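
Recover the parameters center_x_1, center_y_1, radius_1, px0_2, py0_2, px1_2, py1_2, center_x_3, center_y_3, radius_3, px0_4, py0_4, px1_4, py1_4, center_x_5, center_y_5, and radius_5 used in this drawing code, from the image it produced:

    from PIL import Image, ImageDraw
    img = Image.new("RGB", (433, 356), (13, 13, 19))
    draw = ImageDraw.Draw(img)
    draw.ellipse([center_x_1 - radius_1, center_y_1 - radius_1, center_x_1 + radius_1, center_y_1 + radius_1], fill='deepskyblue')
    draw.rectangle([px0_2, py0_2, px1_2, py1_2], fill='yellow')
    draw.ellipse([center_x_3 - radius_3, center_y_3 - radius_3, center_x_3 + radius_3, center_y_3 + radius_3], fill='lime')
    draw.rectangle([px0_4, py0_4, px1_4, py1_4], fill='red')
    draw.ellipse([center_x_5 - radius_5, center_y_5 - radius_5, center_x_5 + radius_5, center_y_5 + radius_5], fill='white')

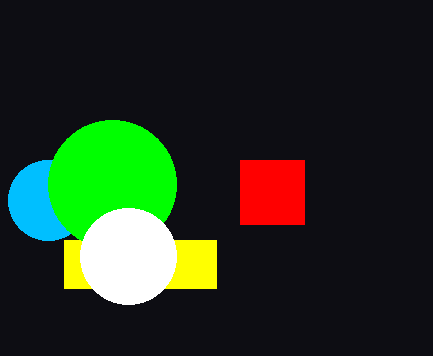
center_x_1 = 48, center_y_1 = 200, radius_1 = 40, px0_2 = 64, py0_2 = 240, px1_2 = 216, py1_2 = 288, center_x_3 = 112, center_y_3 = 184, radius_3 = 64, px0_4 = 240, py0_4 = 160, px1_4 = 304, py1_4 = 224, center_x_5 = 128, center_y_5 = 256, radius_5 = 48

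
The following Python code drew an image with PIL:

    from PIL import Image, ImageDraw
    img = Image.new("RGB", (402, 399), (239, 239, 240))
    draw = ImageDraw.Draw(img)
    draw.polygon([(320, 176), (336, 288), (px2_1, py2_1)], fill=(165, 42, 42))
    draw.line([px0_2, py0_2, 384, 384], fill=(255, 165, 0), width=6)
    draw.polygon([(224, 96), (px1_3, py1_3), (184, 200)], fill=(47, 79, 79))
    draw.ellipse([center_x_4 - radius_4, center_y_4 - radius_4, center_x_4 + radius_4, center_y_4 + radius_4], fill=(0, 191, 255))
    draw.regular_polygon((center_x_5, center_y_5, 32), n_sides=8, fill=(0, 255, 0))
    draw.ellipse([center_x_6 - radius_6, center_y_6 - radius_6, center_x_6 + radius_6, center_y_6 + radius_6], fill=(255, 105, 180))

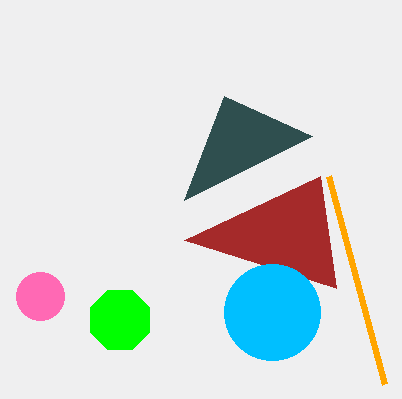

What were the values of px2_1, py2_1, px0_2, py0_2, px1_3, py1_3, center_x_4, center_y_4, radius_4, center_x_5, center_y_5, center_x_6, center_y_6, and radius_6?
px2_1 = 184, py2_1 = 240, px0_2 = 328, py0_2 = 176, px1_3 = 312, py1_3 = 136, center_x_4 = 272, center_y_4 = 312, radius_4 = 48, center_x_5 = 120, center_y_5 = 320, center_x_6 = 40, center_y_6 = 296, radius_6 = 24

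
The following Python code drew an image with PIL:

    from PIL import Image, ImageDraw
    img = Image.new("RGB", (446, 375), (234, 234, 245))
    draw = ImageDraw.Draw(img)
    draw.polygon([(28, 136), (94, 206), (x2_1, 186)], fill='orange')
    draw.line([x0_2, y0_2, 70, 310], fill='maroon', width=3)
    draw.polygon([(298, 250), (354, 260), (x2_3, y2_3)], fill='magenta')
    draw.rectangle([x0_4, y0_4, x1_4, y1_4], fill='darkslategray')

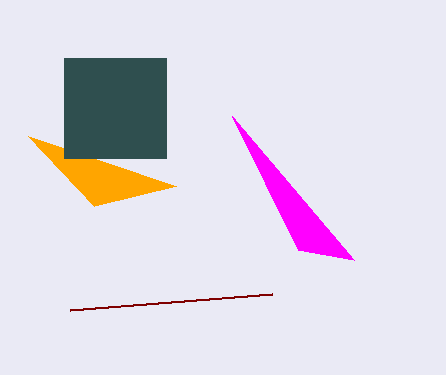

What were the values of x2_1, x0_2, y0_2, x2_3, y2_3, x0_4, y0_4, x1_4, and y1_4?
x2_1 = 176
x0_2 = 272
y0_2 = 294
x2_3 = 232
y2_3 = 116
x0_4 = 64
y0_4 = 58
x1_4 = 166
y1_4 = 158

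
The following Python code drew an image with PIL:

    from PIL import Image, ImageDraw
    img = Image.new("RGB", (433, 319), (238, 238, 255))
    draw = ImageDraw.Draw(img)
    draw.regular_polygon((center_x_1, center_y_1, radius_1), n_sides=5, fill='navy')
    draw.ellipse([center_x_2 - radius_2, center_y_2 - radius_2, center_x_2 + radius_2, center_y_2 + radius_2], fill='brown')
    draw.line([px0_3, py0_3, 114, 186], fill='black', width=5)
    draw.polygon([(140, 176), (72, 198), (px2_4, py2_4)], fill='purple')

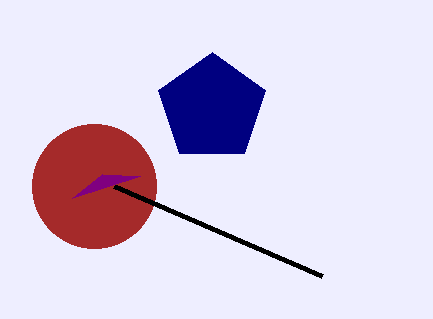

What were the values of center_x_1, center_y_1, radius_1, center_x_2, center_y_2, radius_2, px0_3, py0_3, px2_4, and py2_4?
center_x_1 = 212, center_y_1 = 108, radius_1 = 56, center_x_2 = 94, center_y_2 = 186, radius_2 = 62, px0_3 = 322, py0_3 = 276, px2_4 = 102, py2_4 = 174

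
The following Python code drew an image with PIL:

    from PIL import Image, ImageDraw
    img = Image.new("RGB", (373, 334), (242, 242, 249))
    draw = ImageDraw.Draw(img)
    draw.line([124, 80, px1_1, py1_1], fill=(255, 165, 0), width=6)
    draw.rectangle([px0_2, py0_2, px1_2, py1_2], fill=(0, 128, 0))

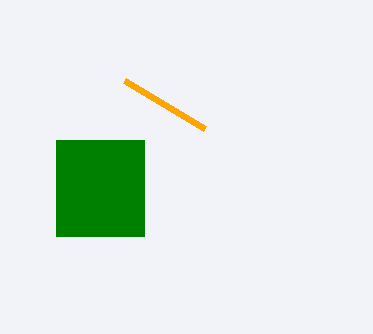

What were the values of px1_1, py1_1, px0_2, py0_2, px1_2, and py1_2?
px1_1 = 204
py1_1 = 128
px0_2 = 56
py0_2 = 140
px1_2 = 144
py1_2 = 236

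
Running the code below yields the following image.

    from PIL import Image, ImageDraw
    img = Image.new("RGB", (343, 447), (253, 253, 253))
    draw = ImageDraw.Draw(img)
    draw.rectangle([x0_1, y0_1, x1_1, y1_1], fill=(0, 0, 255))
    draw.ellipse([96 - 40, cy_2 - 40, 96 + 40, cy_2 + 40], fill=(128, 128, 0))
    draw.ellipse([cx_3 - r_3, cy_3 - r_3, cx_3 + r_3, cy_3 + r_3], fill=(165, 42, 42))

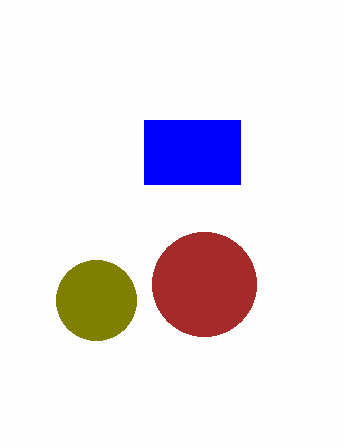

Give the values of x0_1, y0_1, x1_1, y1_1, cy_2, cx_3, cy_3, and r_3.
x0_1 = 144, y0_1 = 120, x1_1 = 240, y1_1 = 184, cy_2 = 300, cx_3 = 204, cy_3 = 284, r_3 = 52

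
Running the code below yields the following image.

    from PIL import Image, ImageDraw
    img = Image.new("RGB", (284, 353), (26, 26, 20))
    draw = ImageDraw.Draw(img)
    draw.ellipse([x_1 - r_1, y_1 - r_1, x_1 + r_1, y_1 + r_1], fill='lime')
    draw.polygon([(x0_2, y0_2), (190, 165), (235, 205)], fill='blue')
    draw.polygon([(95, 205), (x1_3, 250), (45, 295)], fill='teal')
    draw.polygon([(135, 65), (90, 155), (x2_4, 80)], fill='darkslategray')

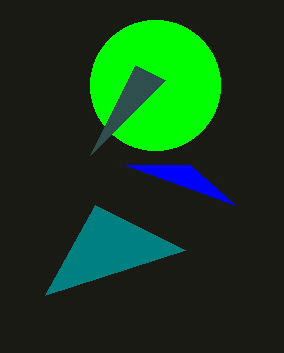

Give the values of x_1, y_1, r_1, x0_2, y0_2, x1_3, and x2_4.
x_1 = 155, y_1 = 85, r_1 = 65, x0_2 = 125, y0_2 = 165, x1_3 = 185, x2_4 = 165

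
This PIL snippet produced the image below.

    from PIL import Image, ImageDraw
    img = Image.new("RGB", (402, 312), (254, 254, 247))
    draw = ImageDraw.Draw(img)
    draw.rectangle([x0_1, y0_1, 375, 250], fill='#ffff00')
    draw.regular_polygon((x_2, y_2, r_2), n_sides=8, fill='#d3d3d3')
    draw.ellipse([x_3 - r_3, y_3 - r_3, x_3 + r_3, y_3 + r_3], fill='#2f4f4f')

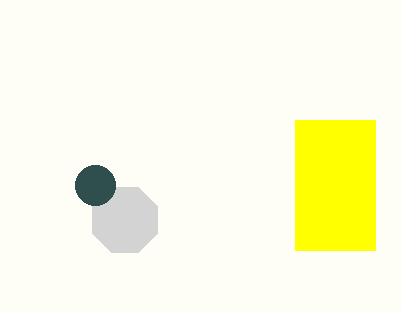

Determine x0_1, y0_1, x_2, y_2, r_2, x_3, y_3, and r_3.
x0_1 = 295, y0_1 = 120, x_2 = 125, y_2 = 220, r_2 = 35, x_3 = 95, y_3 = 185, r_3 = 20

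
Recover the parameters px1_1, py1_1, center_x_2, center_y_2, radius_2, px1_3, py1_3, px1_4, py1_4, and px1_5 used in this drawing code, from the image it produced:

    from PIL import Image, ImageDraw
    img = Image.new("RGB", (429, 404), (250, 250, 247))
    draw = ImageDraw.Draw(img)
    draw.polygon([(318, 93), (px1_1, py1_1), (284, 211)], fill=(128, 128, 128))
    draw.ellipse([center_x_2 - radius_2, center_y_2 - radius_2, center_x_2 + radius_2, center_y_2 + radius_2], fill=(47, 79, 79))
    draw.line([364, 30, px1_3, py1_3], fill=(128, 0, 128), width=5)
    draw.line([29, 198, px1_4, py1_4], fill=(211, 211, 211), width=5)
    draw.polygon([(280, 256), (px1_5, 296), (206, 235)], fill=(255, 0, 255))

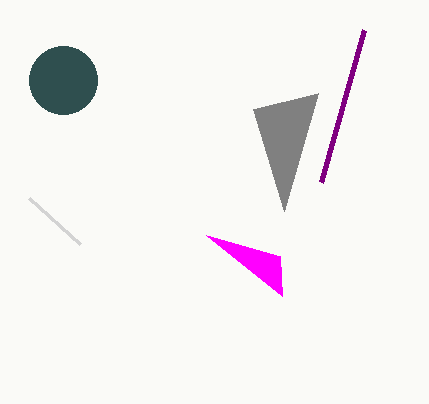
px1_1 = 253
py1_1 = 109
center_x_2 = 63
center_y_2 = 80
radius_2 = 34
px1_3 = 321
py1_3 = 182
px1_4 = 80
py1_4 = 244
px1_5 = 282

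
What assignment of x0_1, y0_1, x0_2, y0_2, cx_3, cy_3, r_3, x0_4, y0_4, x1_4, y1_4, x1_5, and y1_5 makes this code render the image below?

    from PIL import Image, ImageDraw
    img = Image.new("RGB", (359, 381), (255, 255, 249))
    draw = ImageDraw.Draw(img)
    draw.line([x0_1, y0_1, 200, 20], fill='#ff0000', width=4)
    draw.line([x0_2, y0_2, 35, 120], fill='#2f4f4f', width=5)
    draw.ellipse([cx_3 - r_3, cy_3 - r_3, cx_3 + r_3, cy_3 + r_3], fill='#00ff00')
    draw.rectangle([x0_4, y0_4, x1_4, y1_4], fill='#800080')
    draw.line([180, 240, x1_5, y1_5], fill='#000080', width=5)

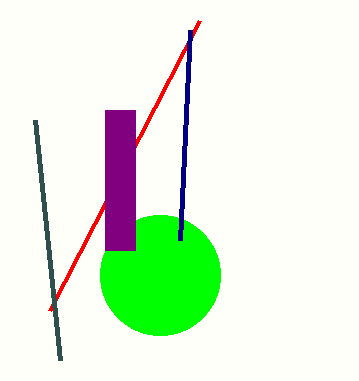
x0_1 = 50, y0_1 = 310, x0_2 = 60, y0_2 = 360, cx_3 = 160, cy_3 = 275, r_3 = 60, x0_4 = 105, y0_4 = 110, x1_4 = 135, y1_4 = 250, x1_5 = 190, y1_5 = 30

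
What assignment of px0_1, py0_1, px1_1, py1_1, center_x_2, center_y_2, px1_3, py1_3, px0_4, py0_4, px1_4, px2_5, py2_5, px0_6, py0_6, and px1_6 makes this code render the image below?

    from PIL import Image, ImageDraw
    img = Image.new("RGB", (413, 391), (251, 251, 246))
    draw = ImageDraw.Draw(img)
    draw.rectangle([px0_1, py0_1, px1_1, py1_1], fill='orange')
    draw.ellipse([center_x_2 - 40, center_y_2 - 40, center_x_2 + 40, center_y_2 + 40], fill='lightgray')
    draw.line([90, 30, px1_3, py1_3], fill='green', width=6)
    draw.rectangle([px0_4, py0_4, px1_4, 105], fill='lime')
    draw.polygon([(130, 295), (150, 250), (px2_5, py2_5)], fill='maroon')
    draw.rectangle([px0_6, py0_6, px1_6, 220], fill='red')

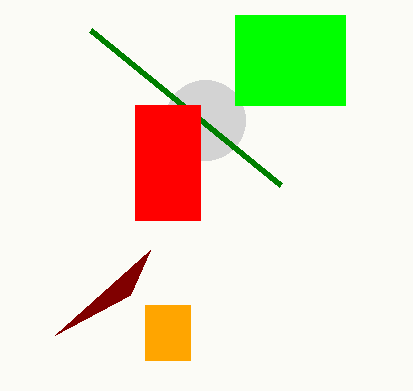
px0_1 = 145, py0_1 = 305, px1_1 = 190, py1_1 = 360, center_x_2 = 205, center_y_2 = 120, px1_3 = 280, py1_3 = 185, px0_4 = 235, py0_4 = 15, px1_4 = 345, px2_5 = 55, py2_5 = 335, px0_6 = 135, py0_6 = 105, px1_6 = 200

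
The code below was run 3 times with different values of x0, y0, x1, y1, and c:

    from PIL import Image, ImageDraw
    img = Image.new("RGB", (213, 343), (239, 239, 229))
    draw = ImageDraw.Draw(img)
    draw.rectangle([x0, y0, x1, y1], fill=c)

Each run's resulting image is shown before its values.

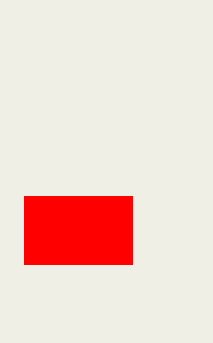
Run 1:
x0 = 24; y0 = 196; x1 = 132; y1 = 264; c = 'red'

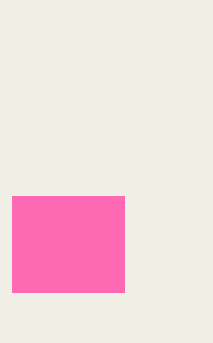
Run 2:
x0 = 12; y0 = 196; x1 = 124; y1 = 292; c = 'hotpink'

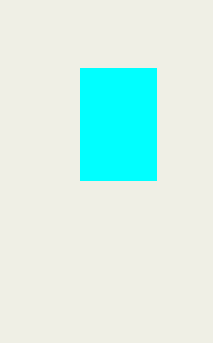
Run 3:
x0 = 80; y0 = 68; x1 = 156; y1 = 180; c = 'cyan'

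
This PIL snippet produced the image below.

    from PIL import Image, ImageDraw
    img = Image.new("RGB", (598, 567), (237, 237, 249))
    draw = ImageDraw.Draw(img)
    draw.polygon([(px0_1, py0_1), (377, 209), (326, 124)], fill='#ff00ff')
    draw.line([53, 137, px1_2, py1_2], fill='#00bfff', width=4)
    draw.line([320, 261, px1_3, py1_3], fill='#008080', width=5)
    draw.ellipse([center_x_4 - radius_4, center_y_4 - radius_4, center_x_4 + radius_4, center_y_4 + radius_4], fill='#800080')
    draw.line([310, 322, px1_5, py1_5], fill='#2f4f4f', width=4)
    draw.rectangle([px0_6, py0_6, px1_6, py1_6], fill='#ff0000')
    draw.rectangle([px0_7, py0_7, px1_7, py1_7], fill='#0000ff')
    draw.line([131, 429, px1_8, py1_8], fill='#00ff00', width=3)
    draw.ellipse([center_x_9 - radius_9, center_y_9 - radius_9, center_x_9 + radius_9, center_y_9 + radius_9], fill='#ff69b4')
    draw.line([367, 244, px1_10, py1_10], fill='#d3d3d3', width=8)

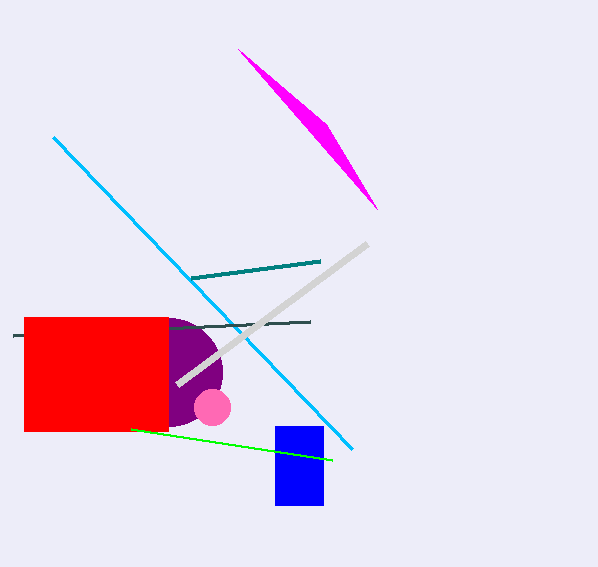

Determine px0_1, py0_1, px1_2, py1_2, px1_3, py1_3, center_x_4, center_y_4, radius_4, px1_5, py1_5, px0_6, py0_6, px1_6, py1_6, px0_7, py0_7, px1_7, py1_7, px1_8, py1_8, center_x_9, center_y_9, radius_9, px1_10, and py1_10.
px0_1 = 238; py0_1 = 49; px1_2 = 352; py1_2 = 449; px1_3 = 191; py1_3 = 278; center_x_4 = 168; center_y_4 = 372; radius_4 = 54; px1_5 = 13; py1_5 = 336; px0_6 = 24; py0_6 = 317; px1_6 = 168; py1_6 = 431; px0_7 = 275; py0_7 = 426; px1_7 = 323; py1_7 = 505; px1_8 = 332; py1_8 = 460; center_x_9 = 212; center_y_9 = 407; radius_9 = 18; px1_10 = 177; py1_10 = 385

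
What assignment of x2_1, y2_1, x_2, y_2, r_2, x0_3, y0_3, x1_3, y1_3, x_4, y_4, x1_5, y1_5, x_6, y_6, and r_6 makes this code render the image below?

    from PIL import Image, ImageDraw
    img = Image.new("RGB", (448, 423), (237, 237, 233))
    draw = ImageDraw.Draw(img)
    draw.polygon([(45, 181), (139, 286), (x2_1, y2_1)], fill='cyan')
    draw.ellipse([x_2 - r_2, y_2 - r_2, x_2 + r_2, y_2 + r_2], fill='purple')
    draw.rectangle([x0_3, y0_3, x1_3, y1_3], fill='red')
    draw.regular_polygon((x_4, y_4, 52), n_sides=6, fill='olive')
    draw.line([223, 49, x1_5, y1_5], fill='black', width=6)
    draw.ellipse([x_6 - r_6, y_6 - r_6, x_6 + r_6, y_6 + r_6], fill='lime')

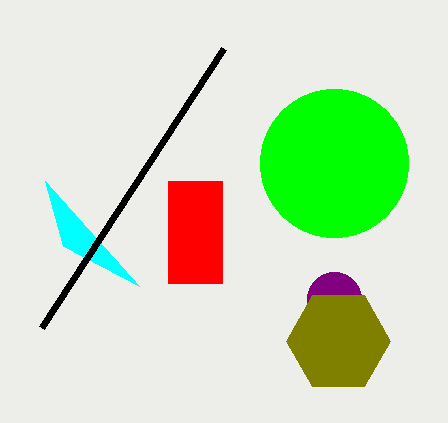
x2_1 = 63; y2_1 = 246; x_2 = 334; y_2 = 299; r_2 = 27; x0_3 = 168; y0_3 = 181; x1_3 = 222; y1_3 = 283; x_4 = 338; y_4 = 341; x1_5 = 41; y1_5 = 328; x_6 = 334; y_6 = 163; r_6 = 74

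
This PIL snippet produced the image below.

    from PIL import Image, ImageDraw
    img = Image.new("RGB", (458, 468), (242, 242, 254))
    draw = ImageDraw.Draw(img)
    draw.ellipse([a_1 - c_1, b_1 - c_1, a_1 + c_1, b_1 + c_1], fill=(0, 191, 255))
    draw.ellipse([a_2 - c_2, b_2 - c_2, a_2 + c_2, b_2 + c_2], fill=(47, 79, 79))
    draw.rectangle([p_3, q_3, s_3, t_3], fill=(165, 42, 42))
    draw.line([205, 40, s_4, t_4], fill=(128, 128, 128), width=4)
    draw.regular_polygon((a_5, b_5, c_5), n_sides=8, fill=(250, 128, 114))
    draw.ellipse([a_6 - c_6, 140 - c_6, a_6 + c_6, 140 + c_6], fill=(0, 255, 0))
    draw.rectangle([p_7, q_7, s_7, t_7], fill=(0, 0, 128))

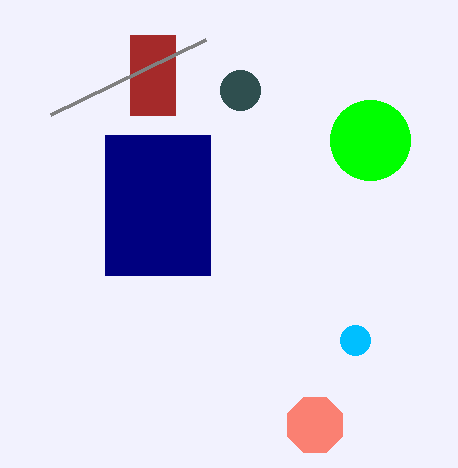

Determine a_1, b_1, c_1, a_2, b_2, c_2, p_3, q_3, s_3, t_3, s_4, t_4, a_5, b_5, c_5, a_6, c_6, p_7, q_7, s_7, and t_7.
a_1 = 355
b_1 = 340
c_1 = 15
a_2 = 240
b_2 = 90
c_2 = 20
p_3 = 130
q_3 = 35
s_3 = 175
t_3 = 115
s_4 = 50
t_4 = 115
a_5 = 315
b_5 = 425
c_5 = 30
a_6 = 370
c_6 = 40
p_7 = 105
q_7 = 135
s_7 = 210
t_7 = 275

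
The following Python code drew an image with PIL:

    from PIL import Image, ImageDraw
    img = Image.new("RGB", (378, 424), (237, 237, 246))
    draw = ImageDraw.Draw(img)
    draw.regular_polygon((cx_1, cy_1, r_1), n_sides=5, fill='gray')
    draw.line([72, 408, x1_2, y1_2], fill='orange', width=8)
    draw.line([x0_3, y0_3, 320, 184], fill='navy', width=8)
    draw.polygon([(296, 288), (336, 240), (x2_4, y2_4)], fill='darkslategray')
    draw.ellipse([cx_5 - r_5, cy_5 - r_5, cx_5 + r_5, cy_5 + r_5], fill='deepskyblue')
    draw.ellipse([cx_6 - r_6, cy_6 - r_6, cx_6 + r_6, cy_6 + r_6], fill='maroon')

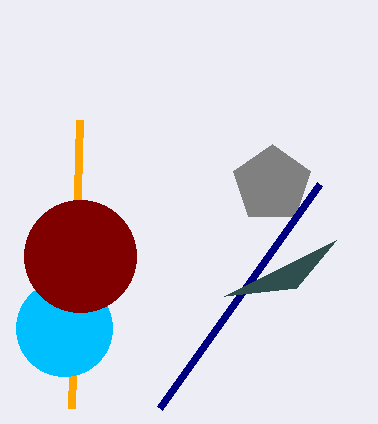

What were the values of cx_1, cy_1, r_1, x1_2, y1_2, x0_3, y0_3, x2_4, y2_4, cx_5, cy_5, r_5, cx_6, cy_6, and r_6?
cx_1 = 272; cy_1 = 184; r_1 = 40; x1_2 = 80; y1_2 = 120; x0_3 = 160; y0_3 = 408; x2_4 = 224; y2_4 = 296; cx_5 = 64; cy_5 = 328; r_5 = 48; cx_6 = 80; cy_6 = 256; r_6 = 56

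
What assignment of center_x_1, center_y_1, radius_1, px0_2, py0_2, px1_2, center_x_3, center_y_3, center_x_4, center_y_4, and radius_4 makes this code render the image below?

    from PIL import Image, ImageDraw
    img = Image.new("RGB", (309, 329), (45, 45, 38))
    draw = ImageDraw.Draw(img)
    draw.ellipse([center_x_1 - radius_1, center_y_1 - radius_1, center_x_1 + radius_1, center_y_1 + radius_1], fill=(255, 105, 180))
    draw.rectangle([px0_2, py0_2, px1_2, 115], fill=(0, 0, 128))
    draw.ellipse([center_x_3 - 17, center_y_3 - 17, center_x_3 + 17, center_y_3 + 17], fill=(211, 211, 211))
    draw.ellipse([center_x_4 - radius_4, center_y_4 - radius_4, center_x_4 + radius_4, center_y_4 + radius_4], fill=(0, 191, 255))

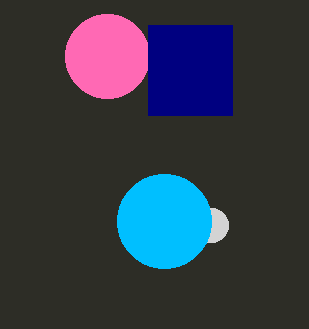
center_x_1 = 107
center_y_1 = 56
radius_1 = 42
px0_2 = 148
py0_2 = 25
px1_2 = 232
center_x_3 = 211
center_y_3 = 225
center_x_4 = 164
center_y_4 = 221
radius_4 = 47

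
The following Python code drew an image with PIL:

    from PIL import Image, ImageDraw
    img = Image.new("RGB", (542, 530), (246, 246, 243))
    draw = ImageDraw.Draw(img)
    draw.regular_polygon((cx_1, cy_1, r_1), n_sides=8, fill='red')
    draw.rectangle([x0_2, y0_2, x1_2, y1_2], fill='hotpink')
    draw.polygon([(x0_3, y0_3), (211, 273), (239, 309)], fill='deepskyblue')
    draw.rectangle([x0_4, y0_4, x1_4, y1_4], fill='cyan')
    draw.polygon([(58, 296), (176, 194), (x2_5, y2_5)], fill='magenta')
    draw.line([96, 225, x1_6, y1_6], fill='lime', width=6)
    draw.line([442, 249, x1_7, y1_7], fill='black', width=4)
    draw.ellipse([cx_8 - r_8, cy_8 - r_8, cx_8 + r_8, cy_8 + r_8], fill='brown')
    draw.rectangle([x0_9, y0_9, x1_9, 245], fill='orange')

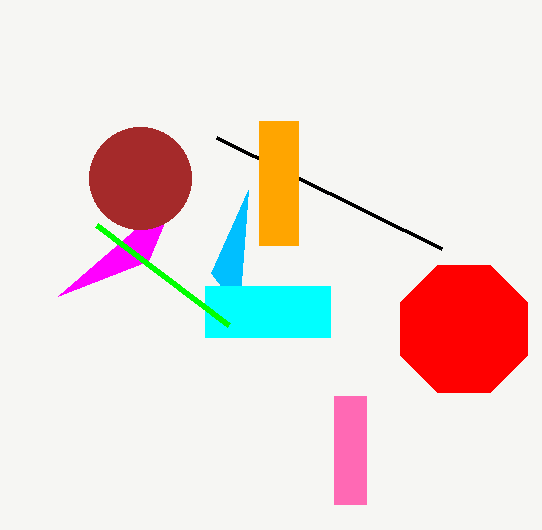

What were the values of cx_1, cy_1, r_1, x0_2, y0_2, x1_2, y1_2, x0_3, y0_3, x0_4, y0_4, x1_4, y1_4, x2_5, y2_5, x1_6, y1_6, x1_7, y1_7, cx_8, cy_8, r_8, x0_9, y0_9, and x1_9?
cx_1 = 464, cy_1 = 329, r_1 = 69, x0_2 = 334, y0_2 = 396, x1_2 = 366, y1_2 = 504, x0_3 = 248, y0_3 = 190, x0_4 = 205, y0_4 = 286, x1_4 = 330, y1_4 = 337, x2_5 = 148, y2_5 = 261, x1_6 = 228, y1_6 = 325, x1_7 = 217, y1_7 = 138, cx_8 = 140, cy_8 = 178, r_8 = 51, x0_9 = 259, y0_9 = 121, x1_9 = 298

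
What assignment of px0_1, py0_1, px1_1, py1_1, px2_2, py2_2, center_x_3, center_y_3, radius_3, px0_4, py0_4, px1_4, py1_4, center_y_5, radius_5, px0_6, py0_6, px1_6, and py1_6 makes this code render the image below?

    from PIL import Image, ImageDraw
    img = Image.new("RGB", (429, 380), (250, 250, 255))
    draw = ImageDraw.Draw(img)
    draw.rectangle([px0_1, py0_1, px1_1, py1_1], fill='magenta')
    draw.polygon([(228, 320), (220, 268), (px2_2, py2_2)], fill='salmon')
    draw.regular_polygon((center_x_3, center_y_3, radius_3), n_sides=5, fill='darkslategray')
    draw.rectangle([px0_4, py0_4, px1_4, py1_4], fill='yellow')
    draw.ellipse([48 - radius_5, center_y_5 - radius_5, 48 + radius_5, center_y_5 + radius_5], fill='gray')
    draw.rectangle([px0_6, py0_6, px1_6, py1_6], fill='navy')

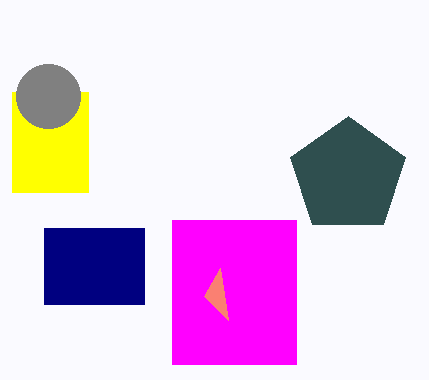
px0_1 = 172
py0_1 = 220
px1_1 = 296
py1_1 = 364
px2_2 = 204
py2_2 = 296
center_x_3 = 348
center_y_3 = 176
radius_3 = 60
px0_4 = 12
py0_4 = 92
px1_4 = 88
py1_4 = 192
center_y_5 = 96
radius_5 = 32
px0_6 = 44
py0_6 = 228
px1_6 = 144
py1_6 = 304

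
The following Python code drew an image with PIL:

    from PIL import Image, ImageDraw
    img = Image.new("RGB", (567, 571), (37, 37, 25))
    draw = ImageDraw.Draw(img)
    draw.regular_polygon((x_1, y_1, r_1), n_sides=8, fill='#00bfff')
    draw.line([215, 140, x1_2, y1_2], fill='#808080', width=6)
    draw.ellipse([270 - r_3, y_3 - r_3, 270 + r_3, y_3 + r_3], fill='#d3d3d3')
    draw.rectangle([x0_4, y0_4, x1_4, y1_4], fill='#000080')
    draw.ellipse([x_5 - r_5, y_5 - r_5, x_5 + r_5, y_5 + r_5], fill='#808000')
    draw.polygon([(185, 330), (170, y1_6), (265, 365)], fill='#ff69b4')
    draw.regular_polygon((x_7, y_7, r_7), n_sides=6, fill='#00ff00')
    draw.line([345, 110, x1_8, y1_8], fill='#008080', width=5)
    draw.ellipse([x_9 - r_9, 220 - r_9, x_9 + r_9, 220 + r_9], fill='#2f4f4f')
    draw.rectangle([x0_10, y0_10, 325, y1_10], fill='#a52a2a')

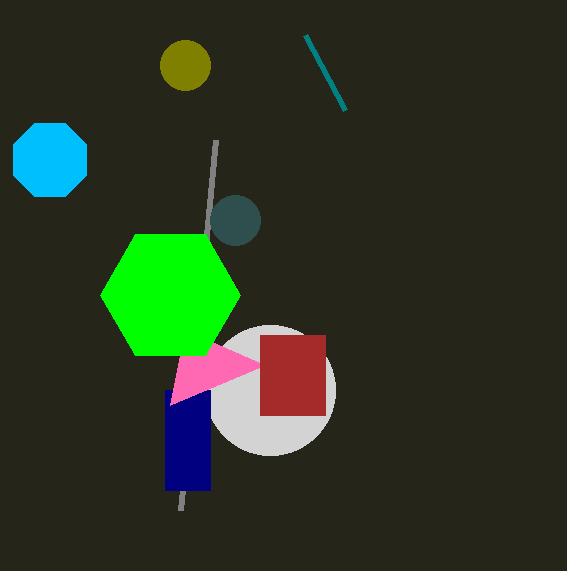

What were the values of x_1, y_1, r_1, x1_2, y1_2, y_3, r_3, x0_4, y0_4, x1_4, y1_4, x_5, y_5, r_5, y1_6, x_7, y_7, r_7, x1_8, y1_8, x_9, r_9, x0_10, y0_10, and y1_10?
x_1 = 50
y_1 = 160
r_1 = 40
x1_2 = 180
y1_2 = 510
y_3 = 390
r_3 = 65
x0_4 = 165
y0_4 = 390
x1_4 = 210
y1_4 = 490
x_5 = 185
y_5 = 65
r_5 = 25
y1_6 = 405
x_7 = 170
y_7 = 295
r_7 = 70
x1_8 = 305
y1_8 = 35
x_9 = 235
r_9 = 25
x0_10 = 260
y0_10 = 335
y1_10 = 415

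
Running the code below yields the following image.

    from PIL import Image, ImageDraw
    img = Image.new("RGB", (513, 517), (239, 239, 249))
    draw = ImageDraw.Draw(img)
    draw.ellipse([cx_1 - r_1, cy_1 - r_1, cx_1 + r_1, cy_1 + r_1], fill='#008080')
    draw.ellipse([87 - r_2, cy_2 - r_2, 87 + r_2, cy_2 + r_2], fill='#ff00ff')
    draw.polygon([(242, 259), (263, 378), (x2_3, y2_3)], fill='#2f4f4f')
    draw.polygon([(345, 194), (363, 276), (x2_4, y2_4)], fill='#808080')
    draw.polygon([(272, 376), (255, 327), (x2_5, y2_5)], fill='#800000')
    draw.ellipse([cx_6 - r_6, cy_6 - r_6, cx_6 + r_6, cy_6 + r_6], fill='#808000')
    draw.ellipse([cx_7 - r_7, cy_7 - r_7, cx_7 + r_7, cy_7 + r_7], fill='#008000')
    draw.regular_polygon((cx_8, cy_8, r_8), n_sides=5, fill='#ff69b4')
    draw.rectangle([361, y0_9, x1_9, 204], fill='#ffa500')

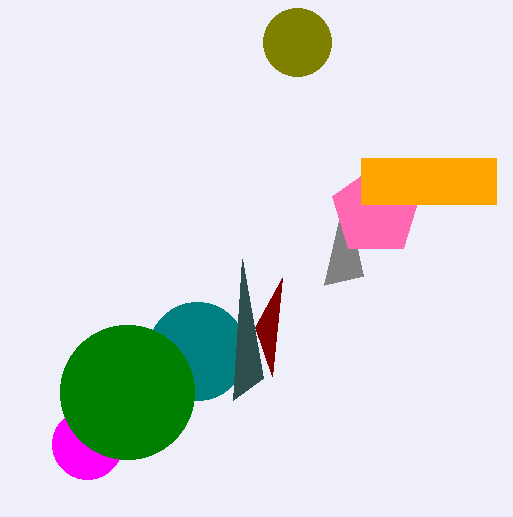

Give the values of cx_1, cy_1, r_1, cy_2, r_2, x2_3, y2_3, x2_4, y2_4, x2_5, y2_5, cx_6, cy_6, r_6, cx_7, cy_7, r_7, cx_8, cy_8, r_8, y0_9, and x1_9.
cx_1 = 197, cy_1 = 351, r_1 = 49, cy_2 = 444, r_2 = 35, x2_3 = 233, y2_3 = 400, x2_4 = 324, y2_4 = 285, x2_5 = 282, y2_5 = 278, cx_6 = 297, cy_6 = 42, r_6 = 34, cx_7 = 127, cy_7 = 392, r_7 = 67, cx_8 = 376, cy_8 = 211, r_8 = 46, y0_9 = 158, x1_9 = 496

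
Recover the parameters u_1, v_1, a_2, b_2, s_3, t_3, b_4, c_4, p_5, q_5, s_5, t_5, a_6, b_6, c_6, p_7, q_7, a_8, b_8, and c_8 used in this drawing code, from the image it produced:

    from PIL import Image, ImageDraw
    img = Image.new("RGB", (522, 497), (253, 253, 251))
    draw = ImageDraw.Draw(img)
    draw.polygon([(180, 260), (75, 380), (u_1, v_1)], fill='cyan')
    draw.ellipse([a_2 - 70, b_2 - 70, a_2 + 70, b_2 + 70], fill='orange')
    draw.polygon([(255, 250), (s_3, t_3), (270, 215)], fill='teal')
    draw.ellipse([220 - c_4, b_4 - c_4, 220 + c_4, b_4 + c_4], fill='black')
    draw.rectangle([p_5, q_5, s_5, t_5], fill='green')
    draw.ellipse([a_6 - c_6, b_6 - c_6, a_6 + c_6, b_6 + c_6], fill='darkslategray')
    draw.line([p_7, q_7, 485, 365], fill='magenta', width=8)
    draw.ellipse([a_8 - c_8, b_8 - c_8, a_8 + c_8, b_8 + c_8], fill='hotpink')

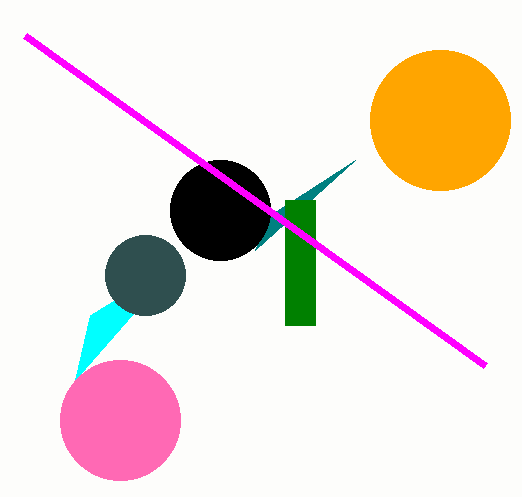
u_1 = 90
v_1 = 315
a_2 = 440
b_2 = 120
s_3 = 355
t_3 = 160
b_4 = 210
c_4 = 50
p_5 = 285
q_5 = 200
s_5 = 315
t_5 = 325
a_6 = 145
b_6 = 275
c_6 = 40
p_7 = 25
q_7 = 35
a_8 = 120
b_8 = 420
c_8 = 60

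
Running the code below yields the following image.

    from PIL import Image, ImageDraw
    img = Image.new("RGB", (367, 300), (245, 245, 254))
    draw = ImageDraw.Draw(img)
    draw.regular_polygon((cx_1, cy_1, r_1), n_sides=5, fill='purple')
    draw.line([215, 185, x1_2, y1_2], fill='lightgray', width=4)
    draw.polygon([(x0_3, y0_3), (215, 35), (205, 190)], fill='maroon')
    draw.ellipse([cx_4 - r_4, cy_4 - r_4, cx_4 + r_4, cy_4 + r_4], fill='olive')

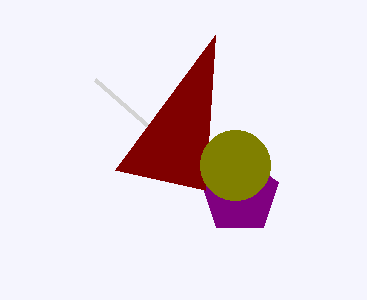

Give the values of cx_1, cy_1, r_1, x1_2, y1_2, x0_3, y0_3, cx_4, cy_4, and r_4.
cx_1 = 240
cy_1 = 195
r_1 = 40
x1_2 = 95
y1_2 = 80
x0_3 = 115
y0_3 = 170
cx_4 = 235
cy_4 = 165
r_4 = 35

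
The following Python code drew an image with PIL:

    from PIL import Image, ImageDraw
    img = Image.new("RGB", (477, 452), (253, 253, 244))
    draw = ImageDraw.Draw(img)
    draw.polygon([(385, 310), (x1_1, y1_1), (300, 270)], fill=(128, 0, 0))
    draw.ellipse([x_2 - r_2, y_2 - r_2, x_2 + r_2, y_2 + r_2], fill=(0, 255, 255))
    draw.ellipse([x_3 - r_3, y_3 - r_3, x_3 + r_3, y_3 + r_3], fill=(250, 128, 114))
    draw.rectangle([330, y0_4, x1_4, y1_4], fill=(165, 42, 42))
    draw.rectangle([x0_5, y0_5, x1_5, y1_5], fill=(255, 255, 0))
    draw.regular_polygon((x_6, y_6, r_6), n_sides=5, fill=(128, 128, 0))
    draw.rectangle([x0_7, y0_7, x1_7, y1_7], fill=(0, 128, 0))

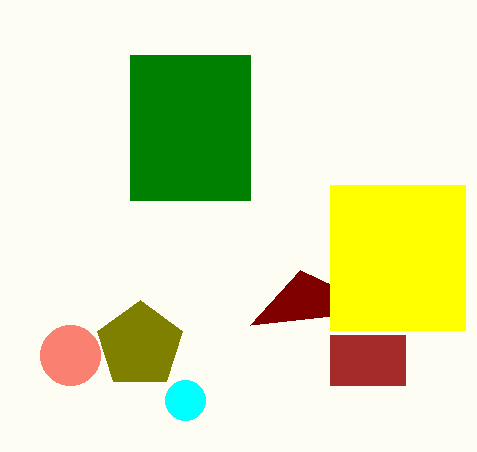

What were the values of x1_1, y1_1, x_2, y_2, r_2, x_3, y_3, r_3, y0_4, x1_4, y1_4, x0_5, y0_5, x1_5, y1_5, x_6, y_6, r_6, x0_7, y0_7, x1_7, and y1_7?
x1_1 = 250
y1_1 = 325
x_2 = 185
y_2 = 400
r_2 = 20
x_3 = 70
y_3 = 355
r_3 = 30
y0_4 = 335
x1_4 = 405
y1_4 = 385
x0_5 = 330
y0_5 = 185
x1_5 = 465
y1_5 = 330
x_6 = 140
y_6 = 345
r_6 = 45
x0_7 = 130
y0_7 = 55
x1_7 = 250
y1_7 = 200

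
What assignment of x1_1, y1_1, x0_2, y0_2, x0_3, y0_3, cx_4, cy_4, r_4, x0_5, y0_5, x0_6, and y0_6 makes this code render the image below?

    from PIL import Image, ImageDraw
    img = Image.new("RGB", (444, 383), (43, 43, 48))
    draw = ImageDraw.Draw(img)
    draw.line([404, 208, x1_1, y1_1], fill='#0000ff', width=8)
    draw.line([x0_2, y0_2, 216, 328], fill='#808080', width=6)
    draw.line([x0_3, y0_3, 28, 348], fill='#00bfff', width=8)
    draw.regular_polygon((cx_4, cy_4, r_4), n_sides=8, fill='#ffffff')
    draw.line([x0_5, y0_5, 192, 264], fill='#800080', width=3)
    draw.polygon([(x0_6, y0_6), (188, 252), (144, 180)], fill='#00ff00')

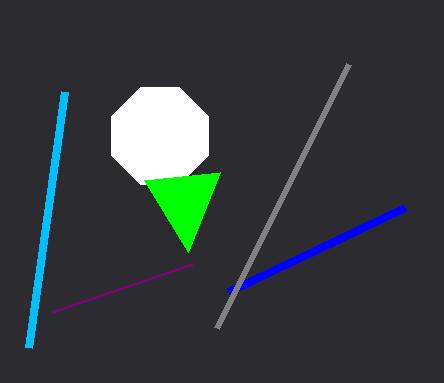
x1_1 = 228, y1_1 = 292, x0_2 = 348, y0_2 = 64, x0_3 = 64, y0_3 = 92, cx_4 = 160, cy_4 = 136, r_4 = 52, x0_5 = 52, y0_5 = 312, x0_6 = 220, y0_6 = 172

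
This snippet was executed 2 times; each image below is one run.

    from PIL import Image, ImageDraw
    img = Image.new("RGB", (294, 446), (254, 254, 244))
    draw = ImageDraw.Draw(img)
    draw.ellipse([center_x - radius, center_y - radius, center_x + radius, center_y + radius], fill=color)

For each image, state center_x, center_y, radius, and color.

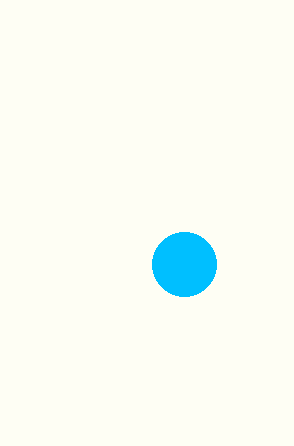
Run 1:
center_x = 184, center_y = 264, radius = 32, color = 'deepskyblue'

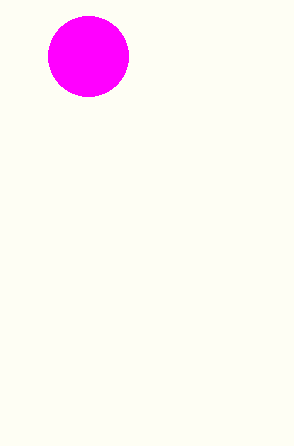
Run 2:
center_x = 88
center_y = 56
radius = 40
color = 'magenta'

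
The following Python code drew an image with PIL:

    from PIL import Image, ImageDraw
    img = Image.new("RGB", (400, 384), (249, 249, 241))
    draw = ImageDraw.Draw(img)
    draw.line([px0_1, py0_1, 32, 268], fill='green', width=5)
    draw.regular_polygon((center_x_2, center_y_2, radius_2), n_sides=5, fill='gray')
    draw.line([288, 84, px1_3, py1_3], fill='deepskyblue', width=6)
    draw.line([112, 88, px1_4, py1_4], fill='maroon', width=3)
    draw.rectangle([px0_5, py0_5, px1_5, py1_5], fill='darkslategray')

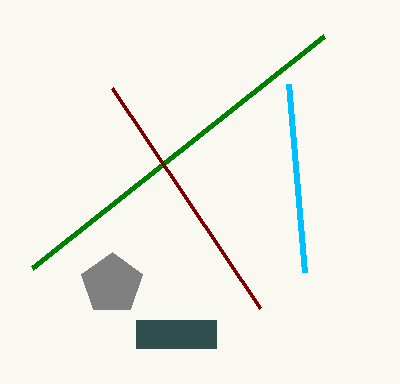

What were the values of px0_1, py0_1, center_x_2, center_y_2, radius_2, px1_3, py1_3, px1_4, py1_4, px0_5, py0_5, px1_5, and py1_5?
px0_1 = 324
py0_1 = 36
center_x_2 = 112
center_y_2 = 284
radius_2 = 32
px1_3 = 304
py1_3 = 272
px1_4 = 260
py1_4 = 308
px0_5 = 136
py0_5 = 320
px1_5 = 216
py1_5 = 348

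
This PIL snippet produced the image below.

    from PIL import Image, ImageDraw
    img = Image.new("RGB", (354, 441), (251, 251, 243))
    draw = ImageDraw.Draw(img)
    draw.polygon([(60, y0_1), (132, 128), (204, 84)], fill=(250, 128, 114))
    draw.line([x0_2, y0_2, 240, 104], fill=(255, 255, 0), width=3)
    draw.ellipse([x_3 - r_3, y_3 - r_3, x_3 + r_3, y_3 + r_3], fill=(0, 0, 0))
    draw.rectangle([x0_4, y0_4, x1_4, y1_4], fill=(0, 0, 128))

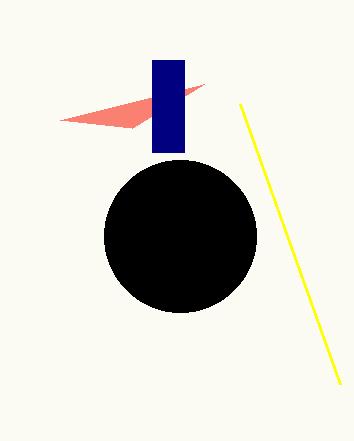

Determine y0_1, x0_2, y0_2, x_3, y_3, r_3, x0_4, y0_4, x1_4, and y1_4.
y0_1 = 120, x0_2 = 340, y0_2 = 384, x_3 = 180, y_3 = 236, r_3 = 76, x0_4 = 152, y0_4 = 60, x1_4 = 184, y1_4 = 152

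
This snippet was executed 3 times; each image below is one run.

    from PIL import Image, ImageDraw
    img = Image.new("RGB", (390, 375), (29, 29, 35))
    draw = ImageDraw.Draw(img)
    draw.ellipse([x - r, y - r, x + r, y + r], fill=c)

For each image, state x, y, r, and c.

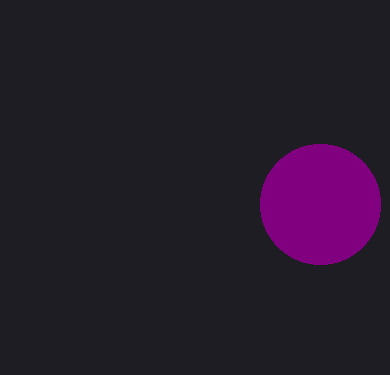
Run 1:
x = 320; y = 204; r = 60; c = 'purple'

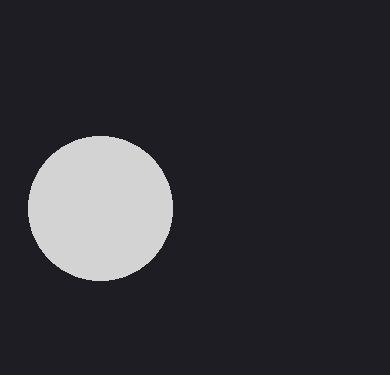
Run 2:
x = 100, y = 208, r = 72, c = 'lightgray'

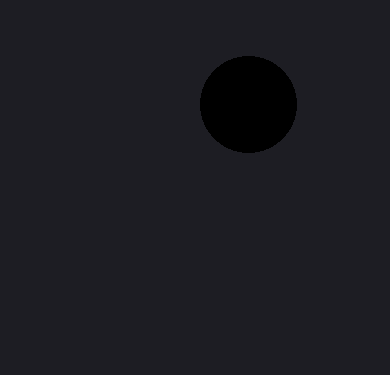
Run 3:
x = 248; y = 104; r = 48; c = 'black'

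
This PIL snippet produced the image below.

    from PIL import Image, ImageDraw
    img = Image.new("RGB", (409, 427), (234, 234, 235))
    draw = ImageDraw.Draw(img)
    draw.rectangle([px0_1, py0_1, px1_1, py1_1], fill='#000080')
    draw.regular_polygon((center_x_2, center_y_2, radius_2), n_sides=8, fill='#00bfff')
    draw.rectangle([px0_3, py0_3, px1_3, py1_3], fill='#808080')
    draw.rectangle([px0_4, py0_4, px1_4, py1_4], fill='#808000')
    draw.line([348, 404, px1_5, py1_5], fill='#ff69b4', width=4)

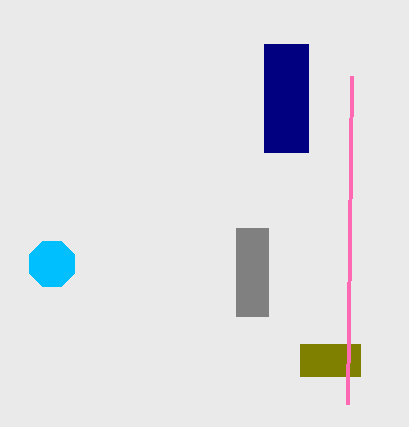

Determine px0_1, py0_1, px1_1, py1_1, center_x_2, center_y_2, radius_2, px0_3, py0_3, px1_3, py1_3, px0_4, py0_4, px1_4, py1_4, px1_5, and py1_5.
px0_1 = 264
py0_1 = 44
px1_1 = 308
py1_1 = 152
center_x_2 = 52
center_y_2 = 264
radius_2 = 24
px0_3 = 236
py0_3 = 228
px1_3 = 268
py1_3 = 316
px0_4 = 300
py0_4 = 344
px1_4 = 360
py1_4 = 376
px1_5 = 352
py1_5 = 76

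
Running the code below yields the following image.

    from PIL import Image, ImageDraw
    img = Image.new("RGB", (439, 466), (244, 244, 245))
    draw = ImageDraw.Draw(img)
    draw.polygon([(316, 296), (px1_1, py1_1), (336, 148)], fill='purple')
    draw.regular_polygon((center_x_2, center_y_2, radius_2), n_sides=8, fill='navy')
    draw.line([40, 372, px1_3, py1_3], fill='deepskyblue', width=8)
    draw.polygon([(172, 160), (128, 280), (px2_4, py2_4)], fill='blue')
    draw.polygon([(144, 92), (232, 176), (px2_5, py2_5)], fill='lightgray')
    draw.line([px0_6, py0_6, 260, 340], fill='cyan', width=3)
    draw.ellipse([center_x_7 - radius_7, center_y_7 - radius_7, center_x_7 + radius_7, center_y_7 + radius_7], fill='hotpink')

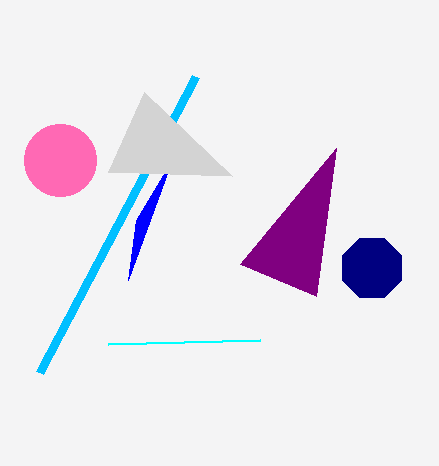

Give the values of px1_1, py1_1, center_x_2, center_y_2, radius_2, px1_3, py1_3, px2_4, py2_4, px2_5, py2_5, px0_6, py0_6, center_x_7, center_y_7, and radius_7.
px1_1 = 240; py1_1 = 264; center_x_2 = 372; center_y_2 = 268; radius_2 = 32; px1_3 = 196; py1_3 = 76; px2_4 = 136; py2_4 = 220; px2_5 = 108; py2_5 = 172; px0_6 = 108; py0_6 = 344; center_x_7 = 60; center_y_7 = 160; radius_7 = 36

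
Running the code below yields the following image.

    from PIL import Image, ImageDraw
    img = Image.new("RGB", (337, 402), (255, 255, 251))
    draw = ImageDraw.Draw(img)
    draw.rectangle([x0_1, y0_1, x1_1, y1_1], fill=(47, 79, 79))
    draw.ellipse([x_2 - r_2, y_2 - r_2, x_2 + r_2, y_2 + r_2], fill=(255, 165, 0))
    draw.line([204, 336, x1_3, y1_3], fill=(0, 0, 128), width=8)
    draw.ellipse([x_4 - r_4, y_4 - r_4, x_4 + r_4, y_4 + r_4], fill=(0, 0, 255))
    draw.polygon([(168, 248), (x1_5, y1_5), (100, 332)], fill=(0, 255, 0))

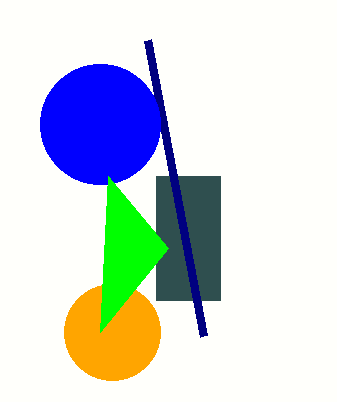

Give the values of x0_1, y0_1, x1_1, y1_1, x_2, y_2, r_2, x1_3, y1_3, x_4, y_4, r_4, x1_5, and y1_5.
x0_1 = 156, y0_1 = 176, x1_1 = 220, y1_1 = 300, x_2 = 112, y_2 = 332, r_2 = 48, x1_3 = 148, y1_3 = 40, x_4 = 100, y_4 = 124, r_4 = 60, x1_5 = 108, y1_5 = 176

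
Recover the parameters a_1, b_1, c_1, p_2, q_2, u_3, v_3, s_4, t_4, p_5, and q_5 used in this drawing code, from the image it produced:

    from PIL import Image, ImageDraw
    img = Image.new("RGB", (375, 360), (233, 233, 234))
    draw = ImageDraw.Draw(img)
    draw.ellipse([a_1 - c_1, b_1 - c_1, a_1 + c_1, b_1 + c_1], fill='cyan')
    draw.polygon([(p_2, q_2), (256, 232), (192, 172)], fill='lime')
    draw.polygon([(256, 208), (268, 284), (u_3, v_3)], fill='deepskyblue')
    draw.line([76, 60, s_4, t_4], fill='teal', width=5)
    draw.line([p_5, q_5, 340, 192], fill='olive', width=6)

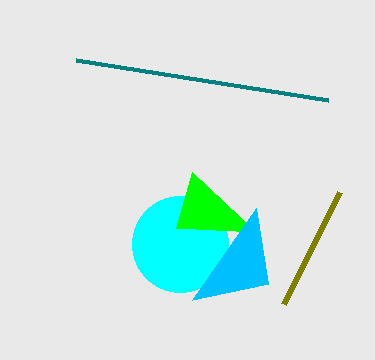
a_1 = 180
b_1 = 244
c_1 = 48
p_2 = 176
q_2 = 228
u_3 = 192
v_3 = 300
s_4 = 328
t_4 = 100
p_5 = 284
q_5 = 304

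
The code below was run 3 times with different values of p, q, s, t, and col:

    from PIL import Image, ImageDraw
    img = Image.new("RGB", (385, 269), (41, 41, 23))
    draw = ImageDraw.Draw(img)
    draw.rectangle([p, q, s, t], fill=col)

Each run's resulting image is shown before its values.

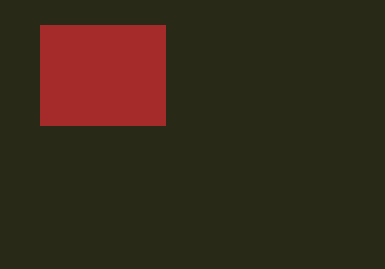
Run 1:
p = 40
q = 25
s = 165
t = 125
col = 'brown'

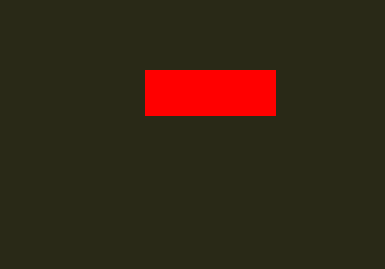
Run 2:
p = 145, q = 70, s = 275, t = 115, col = 'red'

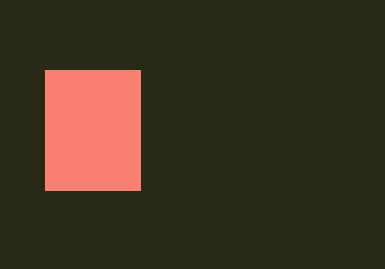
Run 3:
p = 45
q = 70
s = 140
t = 190
col = 'salmon'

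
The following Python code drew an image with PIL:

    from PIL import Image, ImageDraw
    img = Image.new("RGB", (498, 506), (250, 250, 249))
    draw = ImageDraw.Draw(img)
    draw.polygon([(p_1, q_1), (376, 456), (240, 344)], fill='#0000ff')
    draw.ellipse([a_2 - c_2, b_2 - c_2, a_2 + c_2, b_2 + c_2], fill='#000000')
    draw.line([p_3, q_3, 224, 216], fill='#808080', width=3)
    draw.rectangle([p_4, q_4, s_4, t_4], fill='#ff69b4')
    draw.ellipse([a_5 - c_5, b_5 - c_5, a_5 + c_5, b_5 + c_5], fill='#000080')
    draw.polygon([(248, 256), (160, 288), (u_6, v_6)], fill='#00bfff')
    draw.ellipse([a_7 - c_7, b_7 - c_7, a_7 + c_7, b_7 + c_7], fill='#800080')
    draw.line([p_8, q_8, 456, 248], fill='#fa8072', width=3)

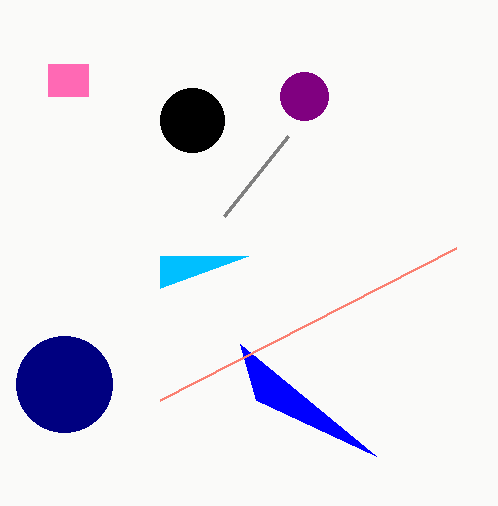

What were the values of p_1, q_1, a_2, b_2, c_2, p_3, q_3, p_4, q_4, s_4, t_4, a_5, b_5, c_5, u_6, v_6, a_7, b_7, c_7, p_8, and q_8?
p_1 = 256, q_1 = 400, a_2 = 192, b_2 = 120, c_2 = 32, p_3 = 288, q_3 = 136, p_4 = 48, q_4 = 64, s_4 = 88, t_4 = 96, a_5 = 64, b_5 = 384, c_5 = 48, u_6 = 160, v_6 = 256, a_7 = 304, b_7 = 96, c_7 = 24, p_8 = 160, q_8 = 400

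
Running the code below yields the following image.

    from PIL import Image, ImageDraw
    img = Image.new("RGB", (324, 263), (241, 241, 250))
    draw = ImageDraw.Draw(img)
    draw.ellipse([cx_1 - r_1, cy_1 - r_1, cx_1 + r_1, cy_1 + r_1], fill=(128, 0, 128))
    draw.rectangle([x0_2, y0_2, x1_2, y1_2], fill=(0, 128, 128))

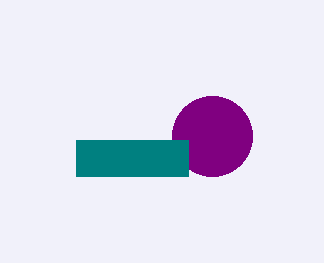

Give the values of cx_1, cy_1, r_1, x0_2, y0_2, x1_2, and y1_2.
cx_1 = 212; cy_1 = 136; r_1 = 40; x0_2 = 76; y0_2 = 140; x1_2 = 188; y1_2 = 176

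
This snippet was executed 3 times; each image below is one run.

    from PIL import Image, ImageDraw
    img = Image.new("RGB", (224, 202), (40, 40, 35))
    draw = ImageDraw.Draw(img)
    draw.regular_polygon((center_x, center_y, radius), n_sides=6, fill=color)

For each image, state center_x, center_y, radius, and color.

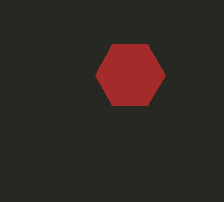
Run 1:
center_x = 130; center_y = 75; radius = 35; color = 'brown'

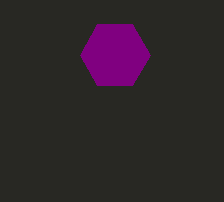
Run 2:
center_x = 115, center_y = 55, radius = 35, color = 'purple'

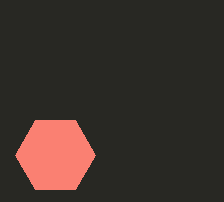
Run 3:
center_x = 55
center_y = 155
radius = 40
color = 'salmon'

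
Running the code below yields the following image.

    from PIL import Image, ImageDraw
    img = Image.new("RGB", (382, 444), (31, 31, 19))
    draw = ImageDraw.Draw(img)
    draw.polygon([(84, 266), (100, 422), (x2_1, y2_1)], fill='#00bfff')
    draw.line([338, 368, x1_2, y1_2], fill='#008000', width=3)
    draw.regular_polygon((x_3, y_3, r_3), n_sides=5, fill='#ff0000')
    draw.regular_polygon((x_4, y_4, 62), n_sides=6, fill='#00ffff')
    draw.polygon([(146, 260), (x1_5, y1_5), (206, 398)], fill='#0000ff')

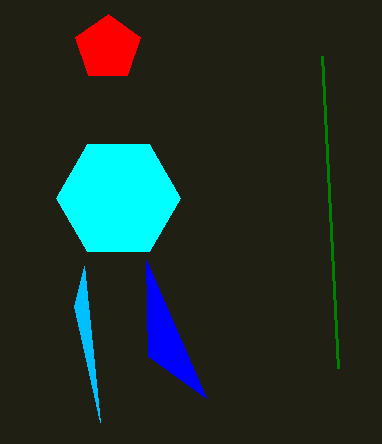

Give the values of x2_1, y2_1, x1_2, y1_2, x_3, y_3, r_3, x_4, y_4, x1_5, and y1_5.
x2_1 = 74; y2_1 = 306; x1_2 = 322; y1_2 = 56; x_3 = 108; y_3 = 48; r_3 = 34; x_4 = 118; y_4 = 198; x1_5 = 148; y1_5 = 356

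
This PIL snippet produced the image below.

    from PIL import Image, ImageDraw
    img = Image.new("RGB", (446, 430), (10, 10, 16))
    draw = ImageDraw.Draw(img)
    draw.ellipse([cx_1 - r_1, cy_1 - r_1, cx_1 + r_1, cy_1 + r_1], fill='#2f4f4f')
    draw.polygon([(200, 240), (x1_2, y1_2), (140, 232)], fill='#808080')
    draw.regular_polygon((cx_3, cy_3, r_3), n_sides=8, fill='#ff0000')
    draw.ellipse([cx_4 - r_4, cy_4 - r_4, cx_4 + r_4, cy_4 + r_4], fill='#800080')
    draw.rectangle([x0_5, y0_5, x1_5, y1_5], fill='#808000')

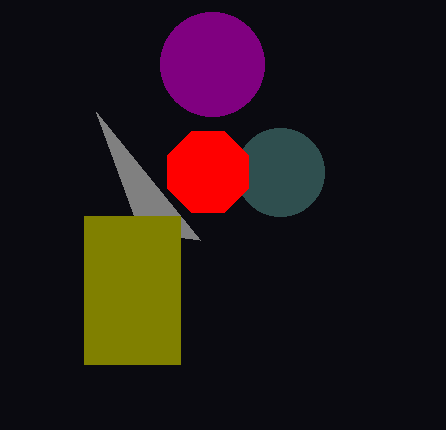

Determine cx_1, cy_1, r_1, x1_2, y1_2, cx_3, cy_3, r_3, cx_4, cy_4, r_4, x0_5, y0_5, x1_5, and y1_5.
cx_1 = 280; cy_1 = 172; r_1 = 44; x1_2 = 96; y1_2 = 112; cx_3 = 208; cy_3 = 172; r_3 = 44; cx_4 = 212; cy_4 = 64; r_4 = 52; x0_5 = 84; y0_5 = 216; x1_5 = 180; y1_5 = 364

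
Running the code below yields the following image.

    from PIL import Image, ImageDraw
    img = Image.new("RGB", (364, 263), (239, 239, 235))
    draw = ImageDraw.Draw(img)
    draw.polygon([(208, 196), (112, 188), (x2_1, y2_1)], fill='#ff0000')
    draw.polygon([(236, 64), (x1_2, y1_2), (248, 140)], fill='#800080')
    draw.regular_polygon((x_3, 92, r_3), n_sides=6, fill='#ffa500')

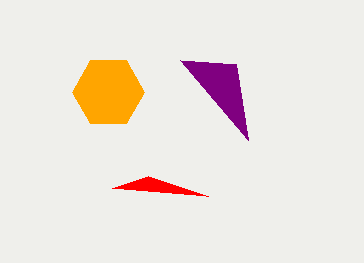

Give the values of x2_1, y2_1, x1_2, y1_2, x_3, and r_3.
x2_1 = 148
y2_1 = 176
x1_2 = 180
y1_2 = 60
x_3 = 108
r_3 = 36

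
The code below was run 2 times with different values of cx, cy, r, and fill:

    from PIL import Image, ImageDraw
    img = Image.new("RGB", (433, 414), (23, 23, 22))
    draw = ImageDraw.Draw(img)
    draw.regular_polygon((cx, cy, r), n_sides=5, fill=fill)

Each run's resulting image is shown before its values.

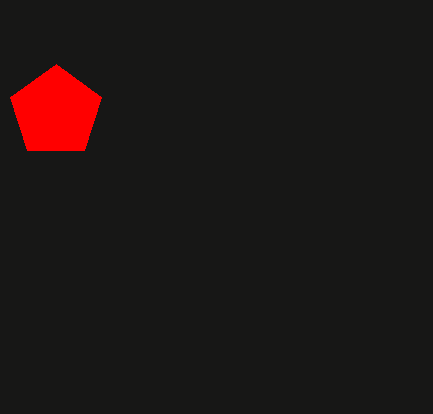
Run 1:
cx = 56
cy = 112
r = 48
fill = 'red'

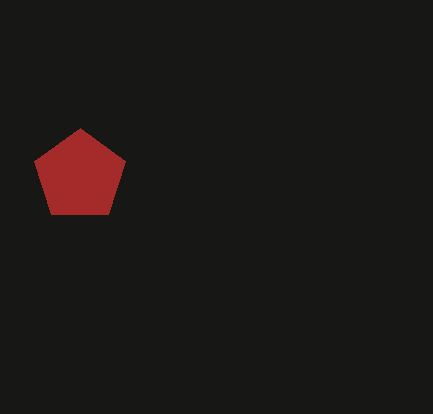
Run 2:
cx = 80
cy = 176
r = 48
fill = 'brown'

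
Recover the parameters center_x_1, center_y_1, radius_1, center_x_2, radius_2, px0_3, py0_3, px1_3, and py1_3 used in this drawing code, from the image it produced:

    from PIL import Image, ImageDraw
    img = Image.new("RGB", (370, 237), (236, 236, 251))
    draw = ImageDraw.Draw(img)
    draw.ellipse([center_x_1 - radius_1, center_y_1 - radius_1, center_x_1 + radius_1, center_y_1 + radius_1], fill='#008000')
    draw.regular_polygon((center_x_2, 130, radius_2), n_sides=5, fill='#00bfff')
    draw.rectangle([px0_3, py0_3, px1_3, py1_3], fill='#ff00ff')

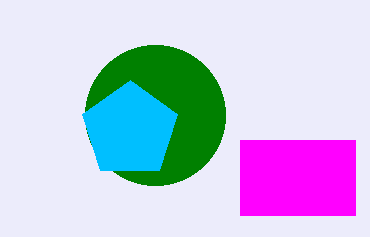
center_x_1 = 155, center_y_1 = 115, radius_1 = 70, center_x_2 = 130, radius_2 = 50, px0_3 = 240, py0_3 = 140, px1_3 = 355, py1_3 = 215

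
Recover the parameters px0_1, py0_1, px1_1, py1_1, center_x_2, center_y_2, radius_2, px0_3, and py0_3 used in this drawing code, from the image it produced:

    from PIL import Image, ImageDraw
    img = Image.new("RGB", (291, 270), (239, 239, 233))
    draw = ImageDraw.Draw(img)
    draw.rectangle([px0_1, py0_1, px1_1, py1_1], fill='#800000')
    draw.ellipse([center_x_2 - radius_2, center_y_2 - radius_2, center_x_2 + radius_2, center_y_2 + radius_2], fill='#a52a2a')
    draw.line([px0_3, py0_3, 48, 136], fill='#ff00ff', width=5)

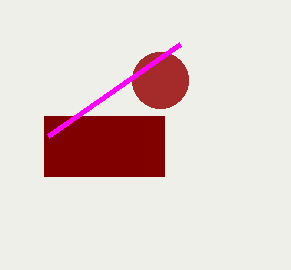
px0_1 = 44; py0_1 = 116; px1_1 = 164; py1_1 = 176; center_x_2 = 160; center_y_2 = 80; radius_2 = 28; px0_3 = 180; py0_3 = 44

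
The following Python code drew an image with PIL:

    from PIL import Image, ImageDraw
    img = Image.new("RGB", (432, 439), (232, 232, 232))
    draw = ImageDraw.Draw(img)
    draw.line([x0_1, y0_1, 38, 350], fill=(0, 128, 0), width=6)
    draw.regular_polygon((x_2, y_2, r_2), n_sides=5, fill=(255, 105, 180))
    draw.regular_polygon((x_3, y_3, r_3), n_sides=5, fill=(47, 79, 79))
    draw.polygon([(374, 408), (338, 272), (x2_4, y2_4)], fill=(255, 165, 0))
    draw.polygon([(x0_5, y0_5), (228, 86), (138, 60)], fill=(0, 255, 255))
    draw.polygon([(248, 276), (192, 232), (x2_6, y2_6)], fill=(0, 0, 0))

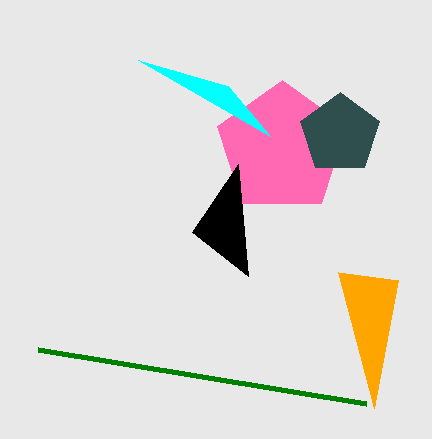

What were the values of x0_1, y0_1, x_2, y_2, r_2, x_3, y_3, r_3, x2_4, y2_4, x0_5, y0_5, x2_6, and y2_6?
x0_1 = 366, y0_1 = 404, x_2 = 282, y_2 = 148, r_2 = 68, x_3 = 340, y_3 = 134, r_3 = 42, x2_4 = 398, y2_4 = 280, x0_5 = 270, y0_5 = 136, x2_6 = 238, y2_6 = 164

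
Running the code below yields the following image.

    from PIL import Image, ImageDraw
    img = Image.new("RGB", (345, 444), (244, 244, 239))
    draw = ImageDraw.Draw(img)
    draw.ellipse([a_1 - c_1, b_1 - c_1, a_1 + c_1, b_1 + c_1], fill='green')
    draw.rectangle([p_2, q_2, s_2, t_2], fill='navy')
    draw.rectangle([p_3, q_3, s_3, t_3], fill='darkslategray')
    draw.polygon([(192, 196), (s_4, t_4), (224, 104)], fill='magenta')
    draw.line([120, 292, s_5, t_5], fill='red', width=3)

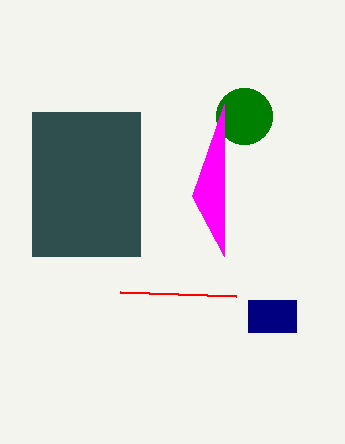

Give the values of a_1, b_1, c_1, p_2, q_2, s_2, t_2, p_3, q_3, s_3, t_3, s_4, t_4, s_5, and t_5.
a_1 = 244; b_1 = 116; c_1 = 28; p_2 = 248; q_2 = 300; s_2 = 296; t_2 = 332; p_3 = 32; q_3 = 112; s_3 = 140; t_3 = 256; s_4 = 224; t_4 = 256; s_5 = 236; t_5 = 296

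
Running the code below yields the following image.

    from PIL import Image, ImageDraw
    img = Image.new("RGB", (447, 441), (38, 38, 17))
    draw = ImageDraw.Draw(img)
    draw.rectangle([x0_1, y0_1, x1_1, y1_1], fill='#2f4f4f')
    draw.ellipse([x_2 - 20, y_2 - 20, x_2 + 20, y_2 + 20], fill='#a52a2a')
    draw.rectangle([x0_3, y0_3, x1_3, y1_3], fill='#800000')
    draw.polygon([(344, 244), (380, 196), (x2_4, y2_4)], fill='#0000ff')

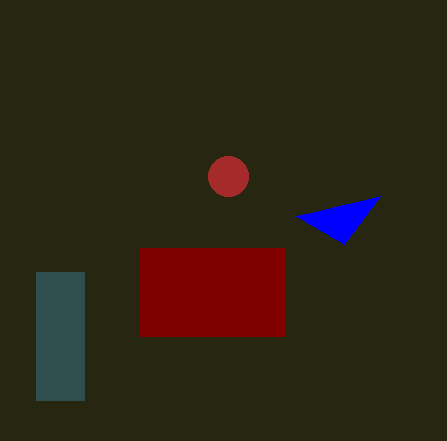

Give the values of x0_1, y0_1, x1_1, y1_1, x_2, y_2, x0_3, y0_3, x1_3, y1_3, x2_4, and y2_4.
x0_1 = 36; y0_1 = 272; x1_1 = 84; y1_1 = 400; x_2 = 228; y_2 = 176; x0_3 = 140; y0_3 = 248; x1_3 = 284; y1_3 = 336; x2_4 = 296; y2_4 = 216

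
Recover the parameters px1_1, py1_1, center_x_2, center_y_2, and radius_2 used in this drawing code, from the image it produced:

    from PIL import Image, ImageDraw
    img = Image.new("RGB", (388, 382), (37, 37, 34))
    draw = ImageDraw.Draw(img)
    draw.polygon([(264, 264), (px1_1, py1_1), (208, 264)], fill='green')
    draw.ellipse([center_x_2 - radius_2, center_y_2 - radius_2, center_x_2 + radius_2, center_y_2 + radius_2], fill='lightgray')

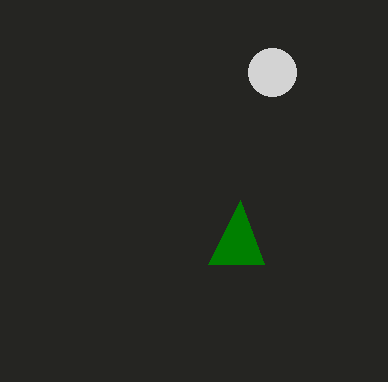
px1_1 = 240
py1_1 = 200
center_x_2 = 272
center_y_2 = 72
radius_2 = 24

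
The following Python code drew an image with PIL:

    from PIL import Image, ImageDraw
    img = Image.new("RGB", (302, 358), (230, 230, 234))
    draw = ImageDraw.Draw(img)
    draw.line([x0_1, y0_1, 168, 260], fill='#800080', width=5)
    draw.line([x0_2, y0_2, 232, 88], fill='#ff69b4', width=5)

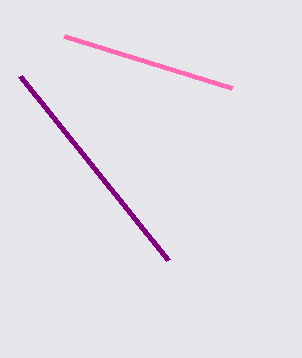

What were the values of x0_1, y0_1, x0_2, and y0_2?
x0_1 = 20
y0_1 = 76
x0_2 = 64
y0_2 = 36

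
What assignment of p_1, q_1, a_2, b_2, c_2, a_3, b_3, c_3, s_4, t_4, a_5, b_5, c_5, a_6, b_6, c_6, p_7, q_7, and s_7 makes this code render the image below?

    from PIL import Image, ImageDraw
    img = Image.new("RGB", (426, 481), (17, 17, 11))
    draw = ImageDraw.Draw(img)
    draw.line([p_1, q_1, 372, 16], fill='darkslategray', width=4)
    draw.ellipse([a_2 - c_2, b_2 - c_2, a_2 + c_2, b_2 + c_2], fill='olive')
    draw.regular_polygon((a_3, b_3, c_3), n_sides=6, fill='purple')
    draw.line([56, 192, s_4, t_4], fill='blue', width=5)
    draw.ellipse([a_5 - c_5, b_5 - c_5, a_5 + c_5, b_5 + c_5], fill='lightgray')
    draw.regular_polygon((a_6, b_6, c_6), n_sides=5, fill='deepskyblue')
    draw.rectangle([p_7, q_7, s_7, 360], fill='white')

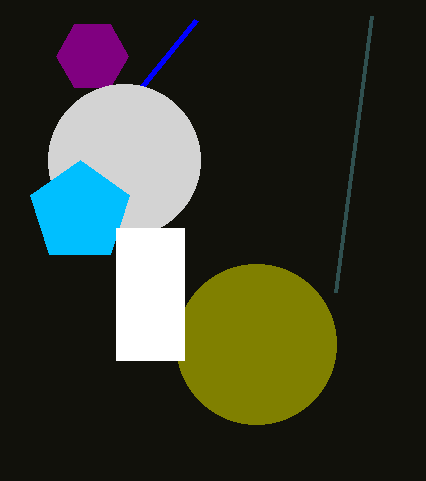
p_1 = 336; q_1 = 292; a_2 = 256; b_2 = 344; c_2 = 80; a_3 = 92; b_3 = 56; c_3 = 36; s_4 = 196; t_4 = 20; a_5 = 124; b_5 = 160; c_5 = 76; a_6 = 80; b_6 = 212; c_6 = 52; p_7 = 116; q_7 = 228; s_7 = 184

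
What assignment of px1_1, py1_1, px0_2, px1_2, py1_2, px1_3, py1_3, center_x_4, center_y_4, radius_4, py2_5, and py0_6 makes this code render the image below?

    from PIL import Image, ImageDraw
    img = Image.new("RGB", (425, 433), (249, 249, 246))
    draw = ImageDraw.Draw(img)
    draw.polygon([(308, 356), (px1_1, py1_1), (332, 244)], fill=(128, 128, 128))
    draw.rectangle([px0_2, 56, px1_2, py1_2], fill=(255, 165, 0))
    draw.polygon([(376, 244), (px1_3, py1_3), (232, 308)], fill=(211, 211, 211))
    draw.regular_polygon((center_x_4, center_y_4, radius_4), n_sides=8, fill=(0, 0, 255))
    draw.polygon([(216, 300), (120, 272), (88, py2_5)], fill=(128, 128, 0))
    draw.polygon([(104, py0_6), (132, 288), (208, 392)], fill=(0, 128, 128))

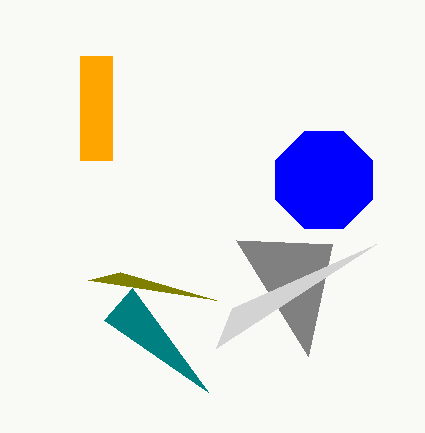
px1_1 = 236
py1_1 = 240
px0_2 = 80
px1_2 = 112
py1_2 = 160
px1_3 = 216
py1_3 = 348
center_x_4 = 324
center_y_4 = 180
radius_4 = 52
py2_5 = 280
py0_6 = 320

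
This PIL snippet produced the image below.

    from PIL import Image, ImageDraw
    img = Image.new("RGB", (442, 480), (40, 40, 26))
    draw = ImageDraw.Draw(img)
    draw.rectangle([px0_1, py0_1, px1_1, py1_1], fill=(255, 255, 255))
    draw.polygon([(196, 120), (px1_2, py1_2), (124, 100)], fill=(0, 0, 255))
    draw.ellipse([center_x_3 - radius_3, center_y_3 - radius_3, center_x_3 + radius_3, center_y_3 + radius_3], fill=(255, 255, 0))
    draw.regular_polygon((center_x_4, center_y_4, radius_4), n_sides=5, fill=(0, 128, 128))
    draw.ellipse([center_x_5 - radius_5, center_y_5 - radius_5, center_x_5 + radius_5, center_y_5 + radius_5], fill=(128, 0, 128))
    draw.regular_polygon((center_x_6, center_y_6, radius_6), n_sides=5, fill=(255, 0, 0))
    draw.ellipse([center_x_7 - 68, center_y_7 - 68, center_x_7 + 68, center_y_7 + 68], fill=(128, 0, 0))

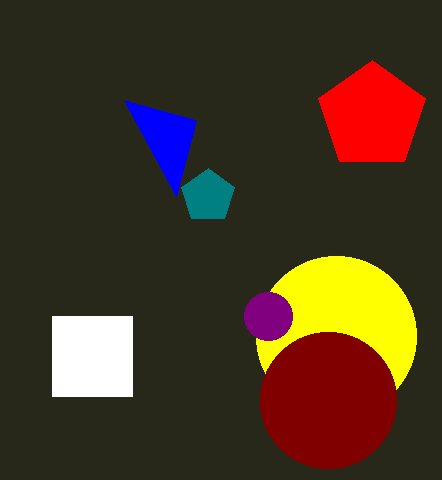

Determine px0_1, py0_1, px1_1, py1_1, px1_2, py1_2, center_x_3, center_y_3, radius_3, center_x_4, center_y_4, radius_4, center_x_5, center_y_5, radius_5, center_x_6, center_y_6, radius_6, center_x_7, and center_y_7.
px0_1 = 52; py0_1 = 316; px1_1 = 132; py1_1 = 396; px1_2 = 176; py1_2 = 196; center_x_3 = 336; center_y_3 = 336; radius_3 = 80; center_x_4 = 208; center_y_4 = 196; radius_4 = 28; center_x_5 = 268; center_y_5 = 316; radius_5 = 24; center_x_6 = 372; center_y_6 = 116; radius_6 = 56; center_x_7 = 328; center_y_7 = 400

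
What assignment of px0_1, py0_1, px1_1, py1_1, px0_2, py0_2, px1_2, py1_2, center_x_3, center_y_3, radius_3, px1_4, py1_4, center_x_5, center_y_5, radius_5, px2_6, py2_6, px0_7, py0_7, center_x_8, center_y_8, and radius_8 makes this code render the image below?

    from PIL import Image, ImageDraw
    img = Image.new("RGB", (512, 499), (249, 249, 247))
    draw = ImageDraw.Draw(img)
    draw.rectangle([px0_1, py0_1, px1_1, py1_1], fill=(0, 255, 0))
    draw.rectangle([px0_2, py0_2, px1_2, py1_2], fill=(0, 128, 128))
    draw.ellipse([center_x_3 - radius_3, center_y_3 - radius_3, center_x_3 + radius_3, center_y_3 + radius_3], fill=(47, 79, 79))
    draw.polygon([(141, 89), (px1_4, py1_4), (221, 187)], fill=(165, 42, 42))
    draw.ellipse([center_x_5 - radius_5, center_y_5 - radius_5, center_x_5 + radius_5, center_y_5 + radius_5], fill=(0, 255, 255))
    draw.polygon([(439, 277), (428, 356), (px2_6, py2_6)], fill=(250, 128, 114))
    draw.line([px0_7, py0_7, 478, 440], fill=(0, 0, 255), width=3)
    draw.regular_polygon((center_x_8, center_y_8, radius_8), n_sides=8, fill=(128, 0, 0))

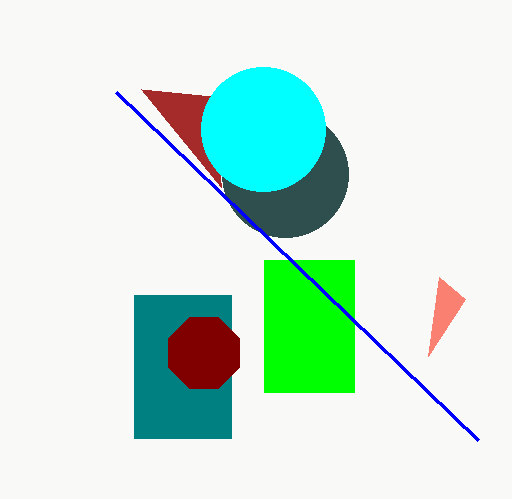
px0_1 = 264; py0_1 = 260; px1_1 = 354; py1_1 = 392; px0_2 = 134; py0_2 = 295; px1_2 = 231; py1_2 = 438; center_x_3 = 285; center_y_3 = 174; radius_3 = 63; px1_4 = 211; py1_4 = 96; center_x_5 = 263; center_y_5 = 129; radius_5 = 62; px2_6 = 465; py2_6 = 299; px0_7 = 116; py0_7 = 92; center_x_8 = 204; center_y_8 = 353; radius_8 = 38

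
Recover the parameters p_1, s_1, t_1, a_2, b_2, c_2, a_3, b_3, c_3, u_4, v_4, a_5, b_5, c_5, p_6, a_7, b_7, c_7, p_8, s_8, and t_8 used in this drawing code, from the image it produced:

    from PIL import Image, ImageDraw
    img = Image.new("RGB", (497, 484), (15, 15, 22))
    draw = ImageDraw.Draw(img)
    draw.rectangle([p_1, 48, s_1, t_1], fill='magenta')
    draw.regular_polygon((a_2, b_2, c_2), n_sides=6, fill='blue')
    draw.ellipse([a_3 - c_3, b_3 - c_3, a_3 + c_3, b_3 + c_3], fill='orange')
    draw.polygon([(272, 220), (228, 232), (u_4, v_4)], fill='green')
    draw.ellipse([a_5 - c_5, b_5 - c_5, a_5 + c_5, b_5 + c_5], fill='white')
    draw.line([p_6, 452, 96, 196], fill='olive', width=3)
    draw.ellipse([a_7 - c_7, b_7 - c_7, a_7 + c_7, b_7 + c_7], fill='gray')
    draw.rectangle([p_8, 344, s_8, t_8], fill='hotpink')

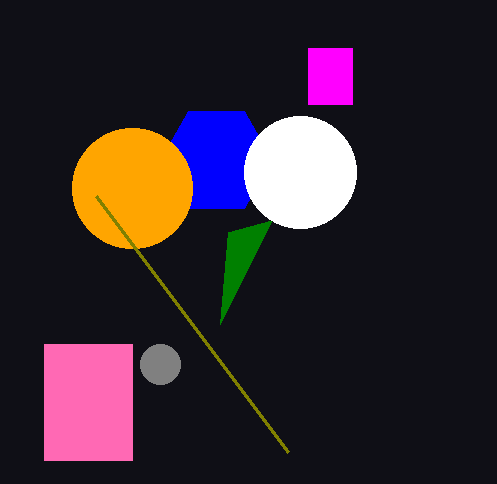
p_1 = 308; s_1 = 352; t_1 = 104; a_2 = 216; b_2 = 160; c_2 = 56; a_3 = 132; b_3 = 188; c_3 = 60; u_4 = 220; v_4 = 324; a_5 = 300; b_5 = 172; c_5 = 56; p_6 = 288; a_7 = 160; b_7 = 364; c_7 = 20; p_8 = 44; s_8 = 132; t_8 = 460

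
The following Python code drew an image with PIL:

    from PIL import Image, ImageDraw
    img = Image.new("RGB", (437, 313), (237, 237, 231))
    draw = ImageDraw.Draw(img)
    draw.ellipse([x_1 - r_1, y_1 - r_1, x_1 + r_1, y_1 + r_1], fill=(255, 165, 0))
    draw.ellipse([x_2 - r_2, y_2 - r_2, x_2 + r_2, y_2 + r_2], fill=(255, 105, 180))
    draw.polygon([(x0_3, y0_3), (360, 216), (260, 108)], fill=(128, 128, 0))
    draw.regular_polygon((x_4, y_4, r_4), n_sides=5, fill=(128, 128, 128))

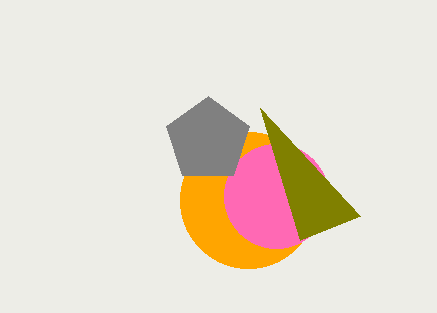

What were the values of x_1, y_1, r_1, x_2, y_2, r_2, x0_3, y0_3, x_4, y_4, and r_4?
x_1 = 248, y_1 = 200, r_1 = 68, x_2 = 276, y_2 = 196, r_2 = 52, x0_3 = 300, y0_3 = 240, x_4 = 208, y_4 = 140, r_4 = 44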